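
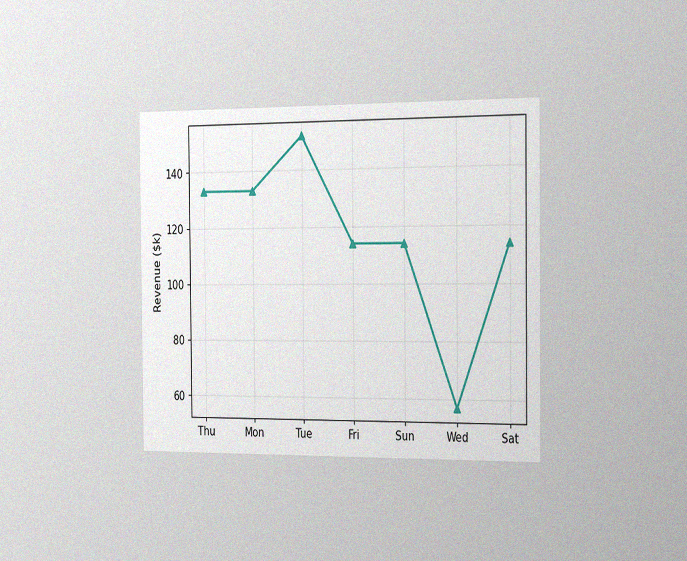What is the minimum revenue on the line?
The chart is viewed slightly from the right, with some photo noise. The lowest point is at Wed, and reading across to the y-axis gives $57k.

$57k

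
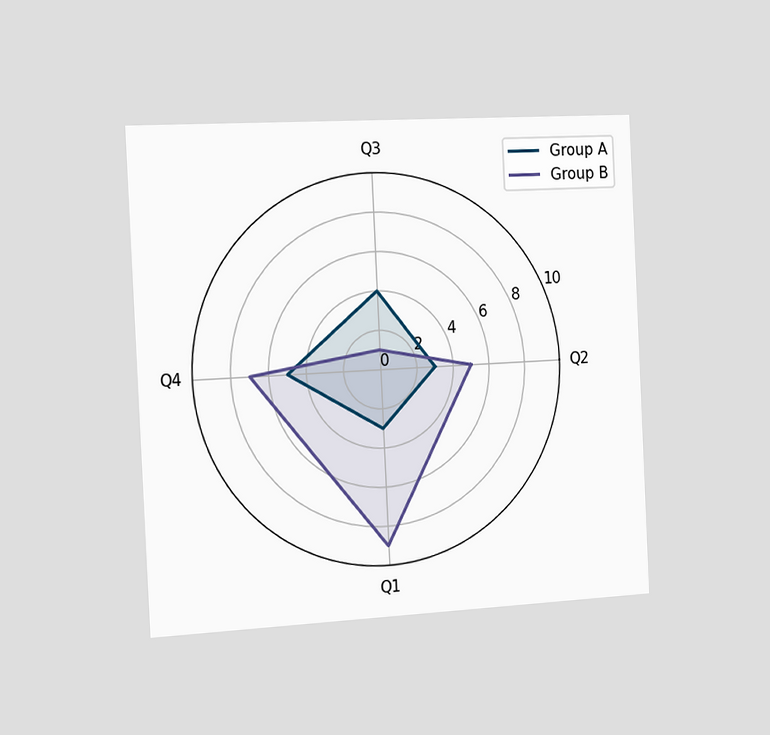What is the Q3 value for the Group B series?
The chart is tilted about 3° counter-clockwise and viewed slightly from the left. On the Q3 axis, Group B reaches 1.

1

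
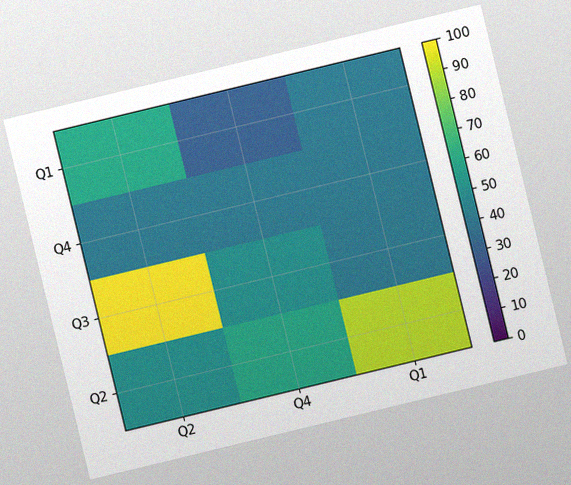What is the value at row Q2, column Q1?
90

The chart is tilted about 14° counter-clockwise, with some photo noise. Matching cell (Q2, Q1) against the colorbar gives 90.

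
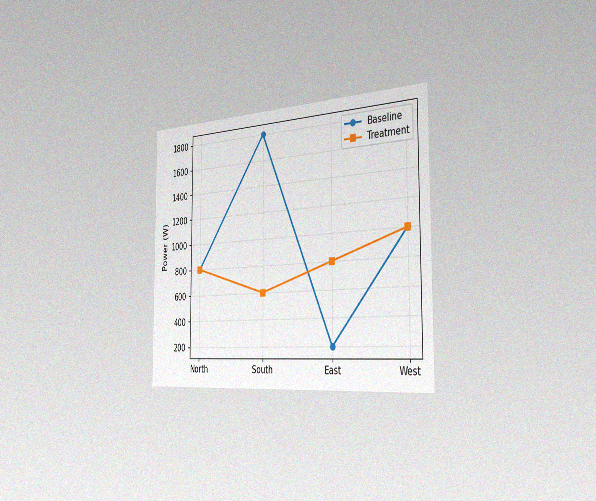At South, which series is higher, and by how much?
Baseline, by 1200W

The chart is viewed slightly from the right, with some photo noise. At South, Baseline sits above the other line by 1200W.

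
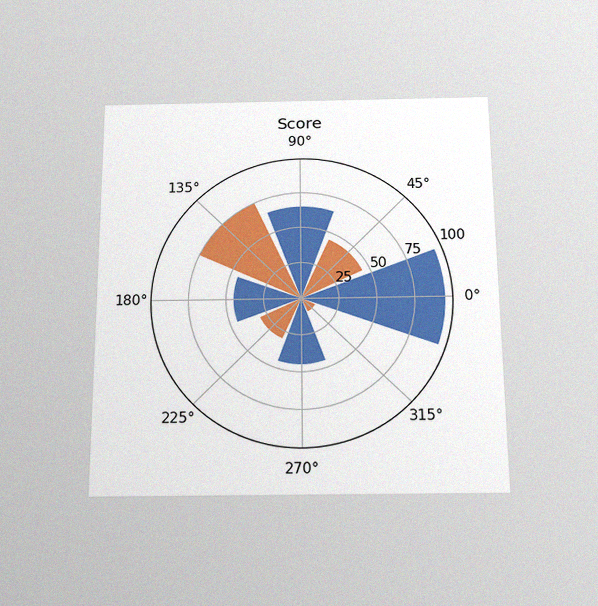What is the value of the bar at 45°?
45

The chart is viewed slightly from below, with some photo noise. The bar at 45° reaches 45 on the radial axis.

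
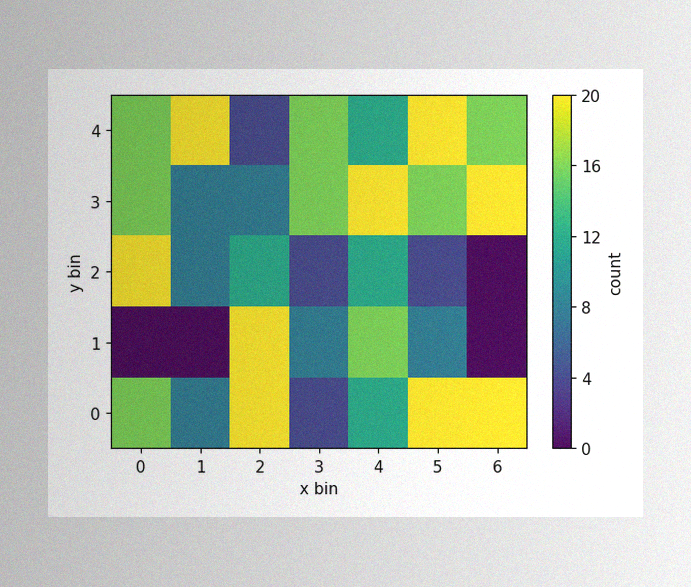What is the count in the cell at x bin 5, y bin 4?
The image has some photo noise and uneven lighting. Matching the cell (5, 4) against the colorbar gives 20.

20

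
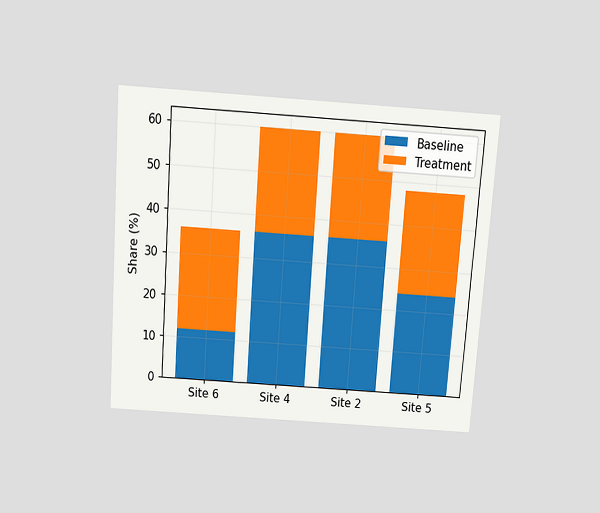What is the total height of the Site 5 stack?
The chart is tilted about 4° clockwise and viewed slightly from above. The Site 5 stack's top reaches 48% on the y-axis.

48%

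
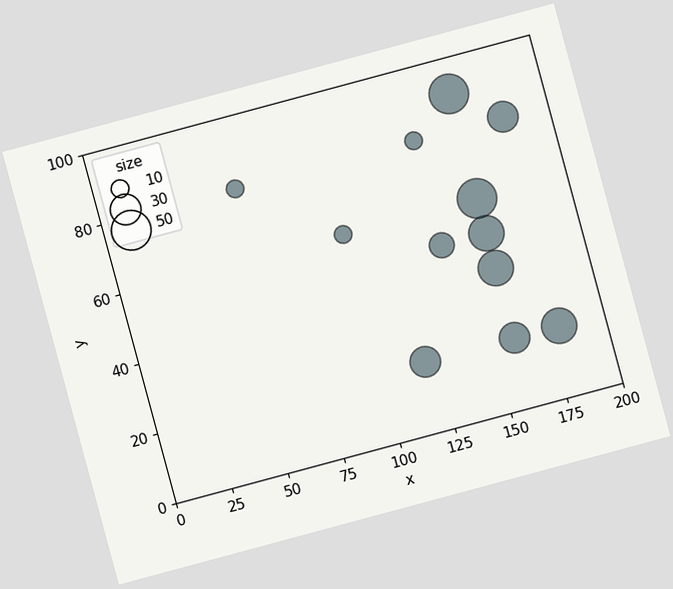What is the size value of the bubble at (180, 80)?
The chart is tilted about 15° counter-clockwise. Matching the bubble at (180, 80) against the size legend gives 30.

30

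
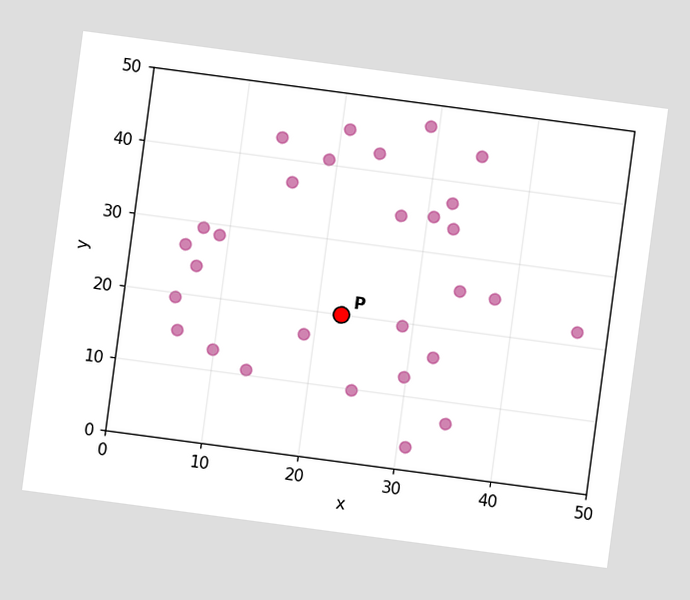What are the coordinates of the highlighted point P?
The chart is tilted about 8° clockwise. Following the gridlines from P to each axis, P sits at (22.5, 20).

(22.5, 20)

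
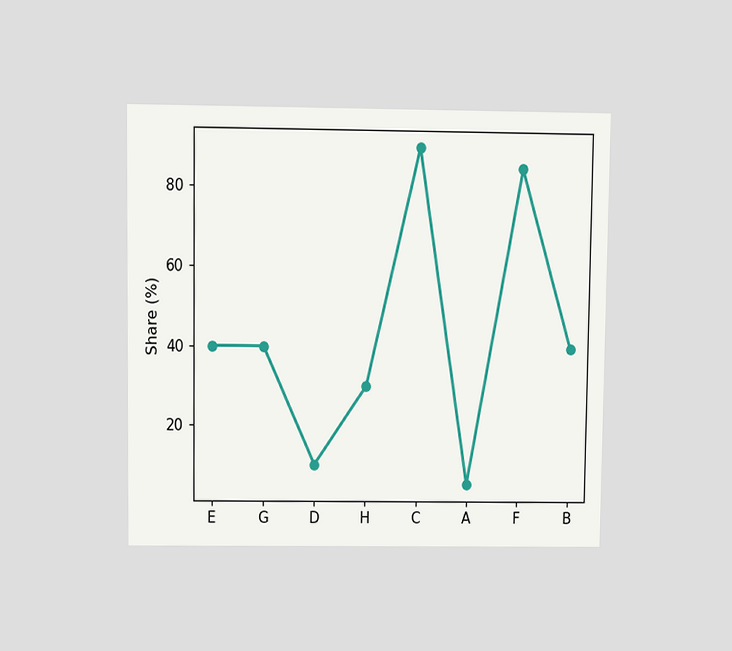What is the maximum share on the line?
90%

The chart is viewed at a slight angle. The highest point is at C, and reading across to the y-axis gives 90%.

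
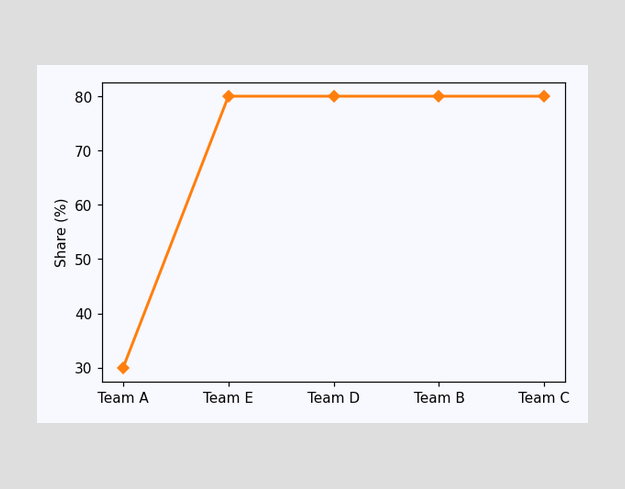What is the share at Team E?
80%

At Team E, the line is at 80%.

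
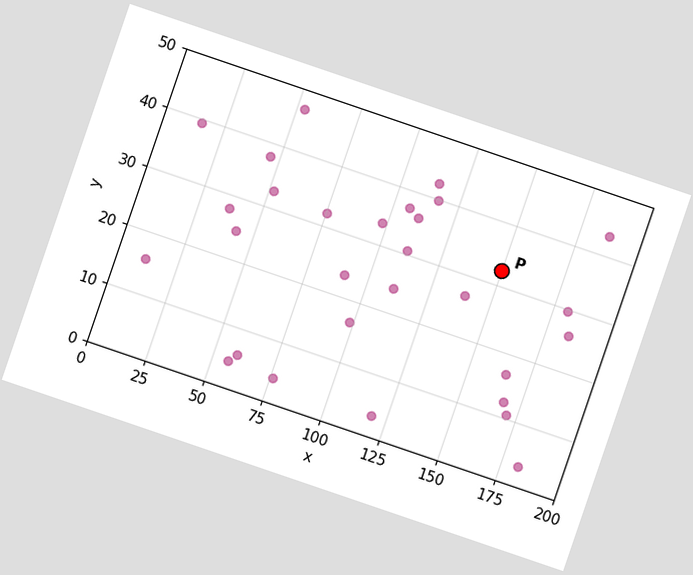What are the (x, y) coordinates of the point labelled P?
The chart is tilted about 19° clockwise. Following the gridlines from P to each axis, P sits at (150, 32.5).

(150, 32.5)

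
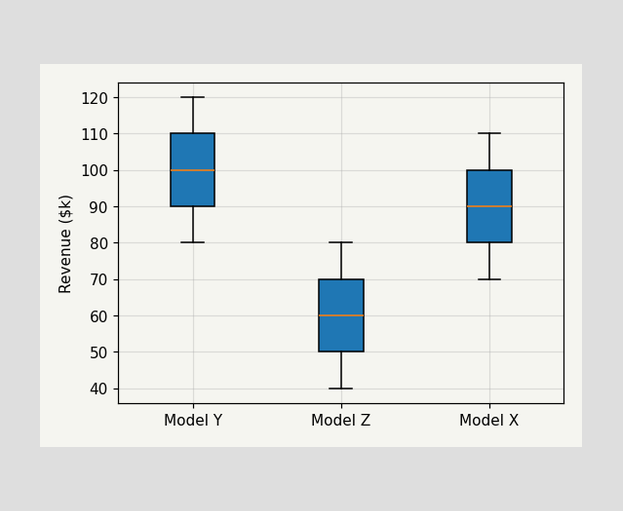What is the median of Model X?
$90k

The median line in the Model X box sits at $90k.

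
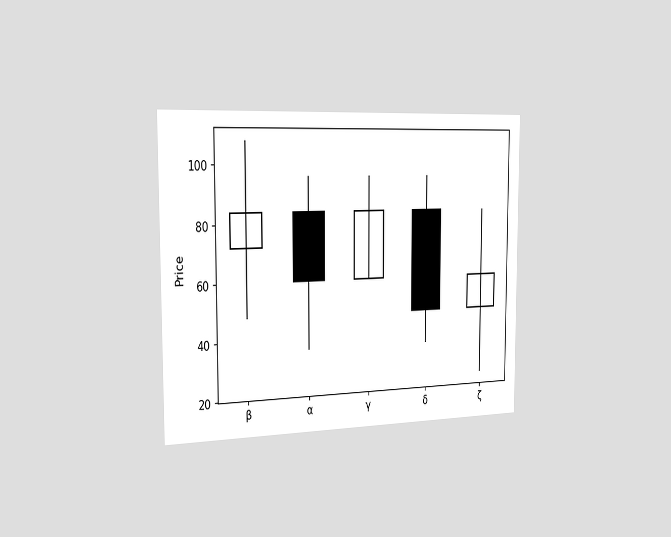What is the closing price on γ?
84

The chart is viewed slightly from the left. The γ candle closes at 84.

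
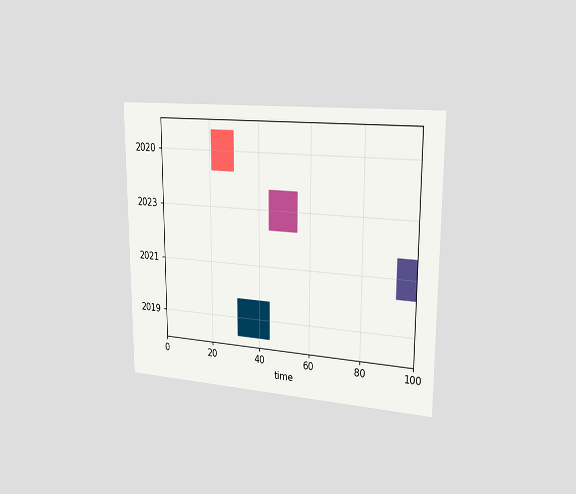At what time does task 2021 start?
93

The chart is viewed slightly from the right. The 2021 bar begins at t=93.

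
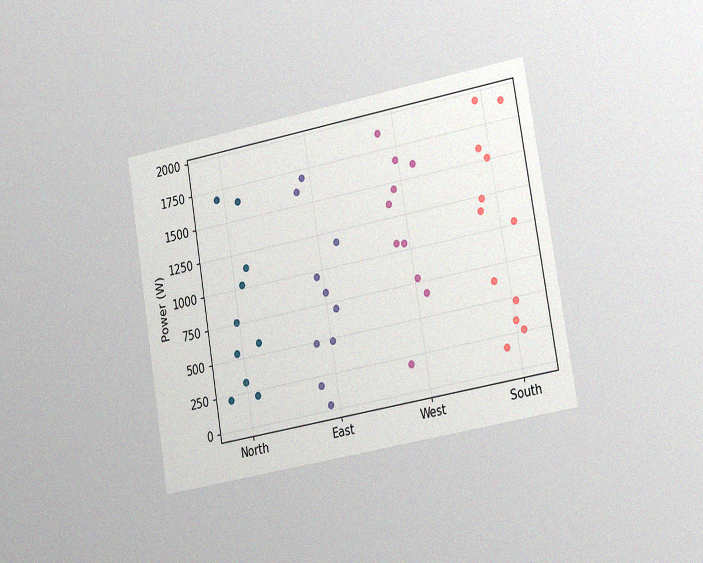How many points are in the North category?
The chart is tilted about 10° counter-clockwise and viewed slightly from the right, with some photo noise. Counting the markers in the North column gives 10.

10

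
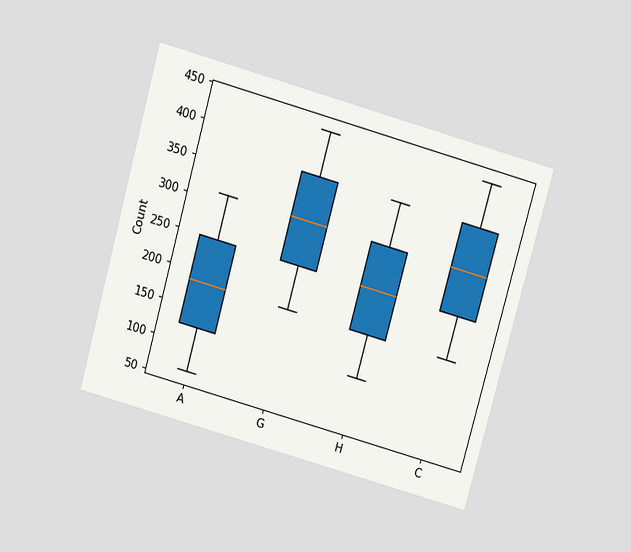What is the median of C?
310

The chart is tilted about 16° clockwise and viewed slightly from above. The median line in the C box sits at 310.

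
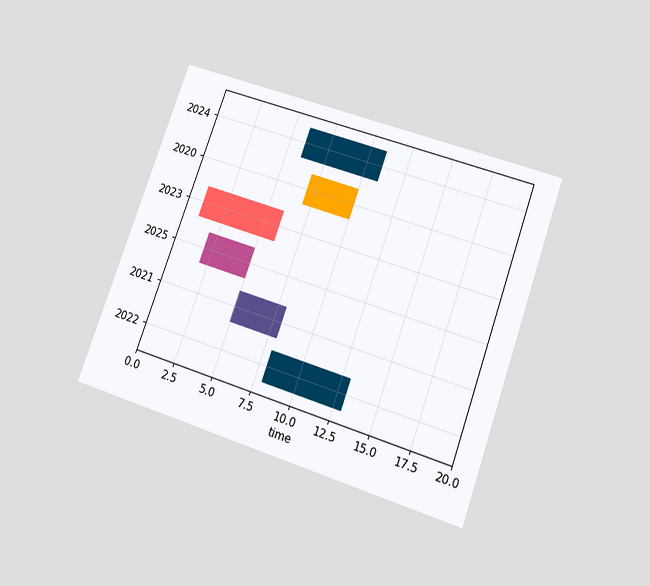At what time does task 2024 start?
6

The chart is tilted about 19° clockwise and viewed slightly from below. The 2024 bar begins at t=6.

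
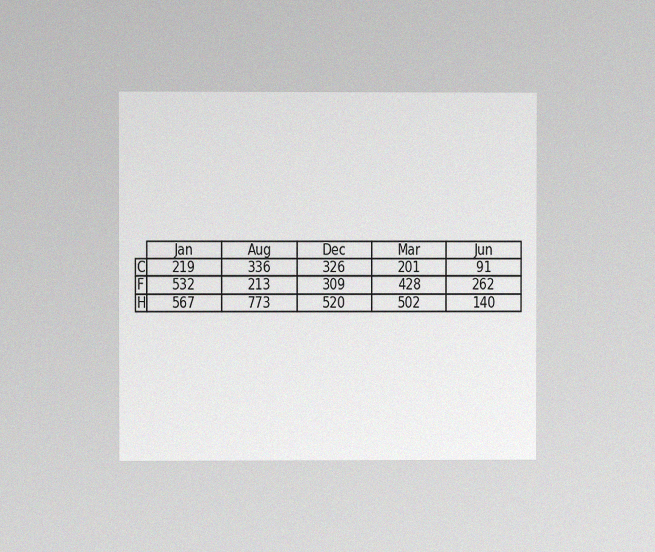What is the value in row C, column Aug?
The chart is viewed at a slight angle, with some photo noise. The (C, Aug) cell reads 336.

336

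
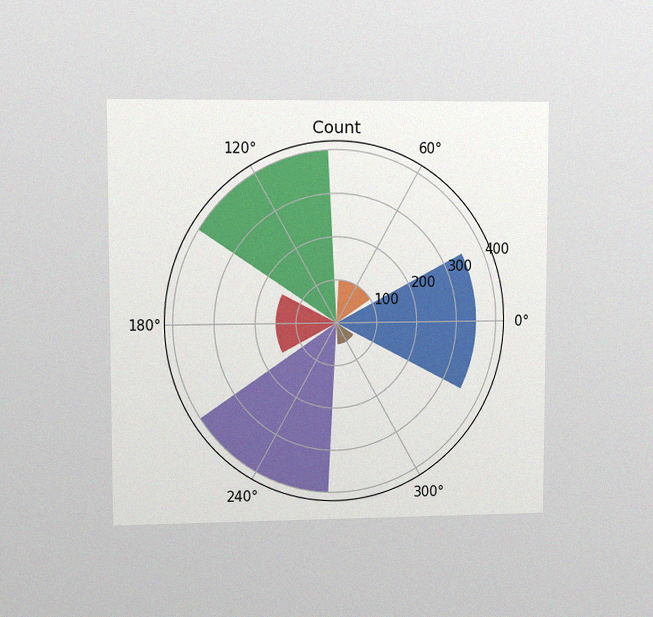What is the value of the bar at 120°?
400

The chart is viewed at a slight angle, with some photo noise. The bar at 120° reaches 400 on the radial axis.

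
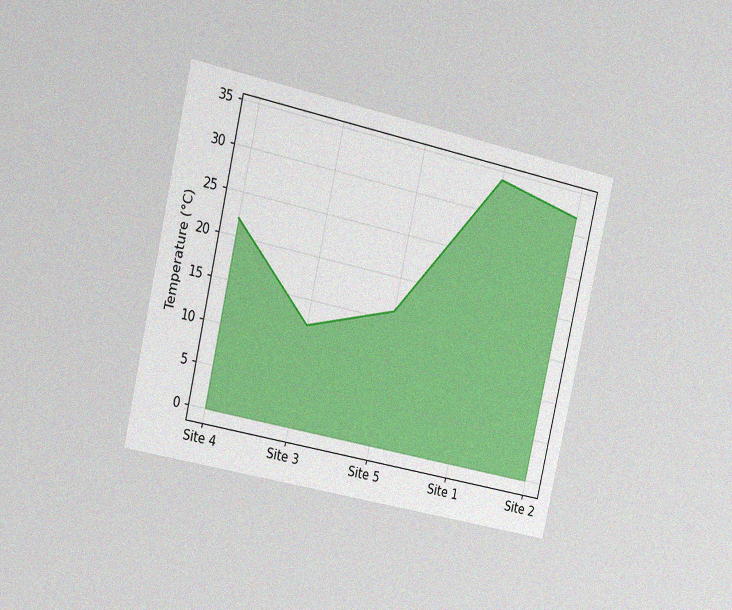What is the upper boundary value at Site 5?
16°C

The chart is tilted about 13° clockwise and viewed slightly from the left, with some photo noise. At Site 5 the upper boundary is at 16°C.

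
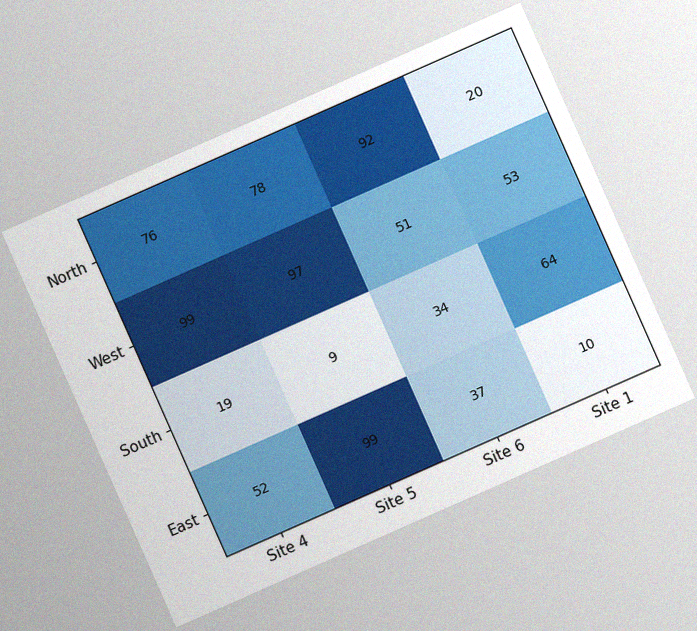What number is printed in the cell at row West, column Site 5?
The chart is tilted about 24° counter-clockwise, with some photo noise. The (West, Site 5) cell reads 97.

97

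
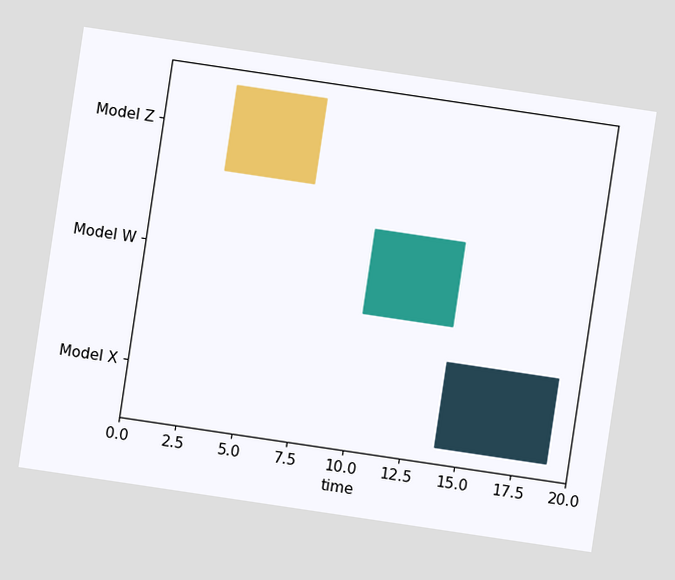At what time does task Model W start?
10

The chart is tilted about 8° clockwise. The Model W bar begins at t=10.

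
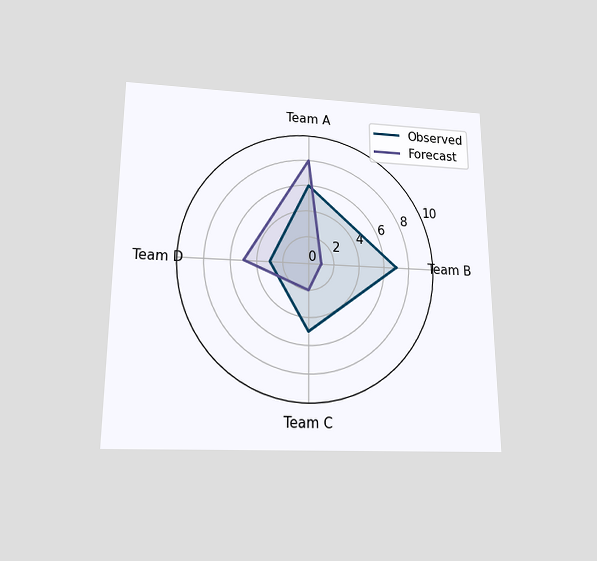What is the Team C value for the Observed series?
5

The chart is viewed slightly from below. On the Team C axis, Observed reaches 5.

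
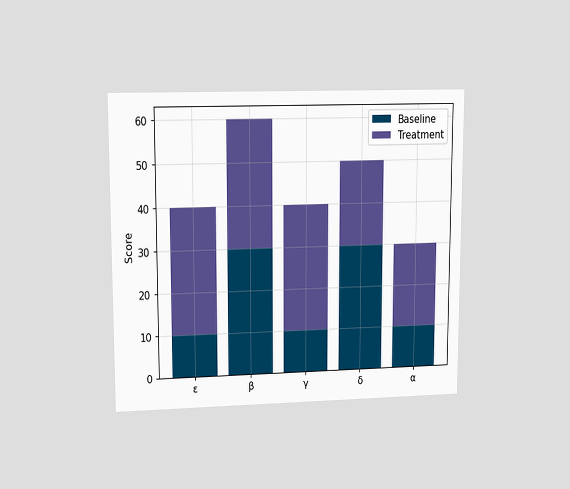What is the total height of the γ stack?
The chart is viewed at a slight angle. The γ stack's top reaches 40 on the y-axis.

40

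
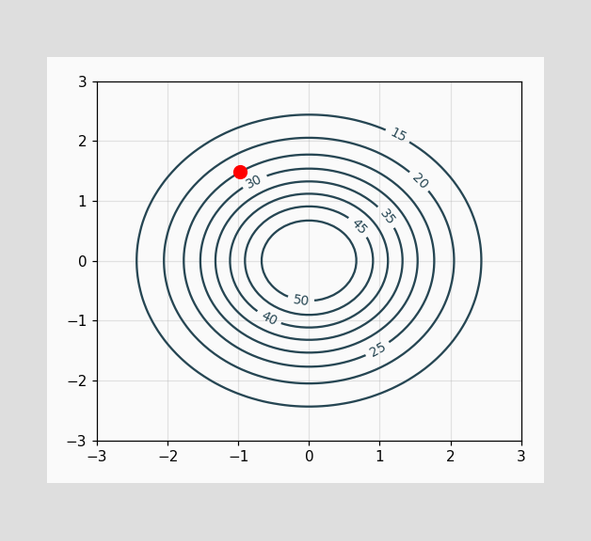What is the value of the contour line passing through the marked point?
The marked point sits on the contour labelled 25.

25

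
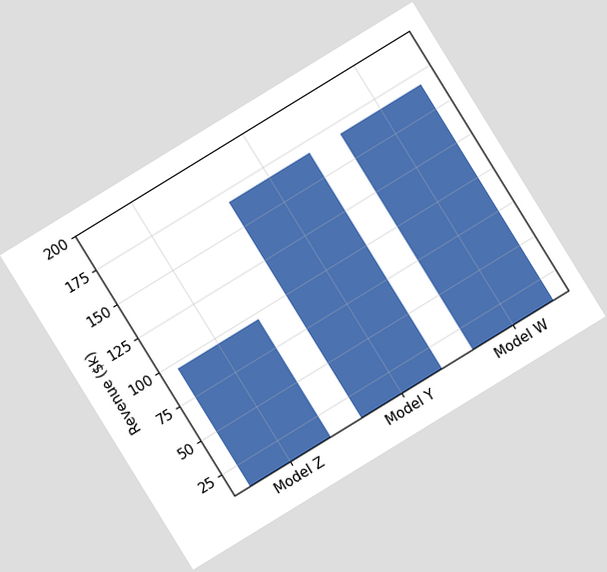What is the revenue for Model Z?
The chart is tilted about 32° counter-clockwise. Reading along the chart's y-axis, the Model Z bar reaches $96k.

$96k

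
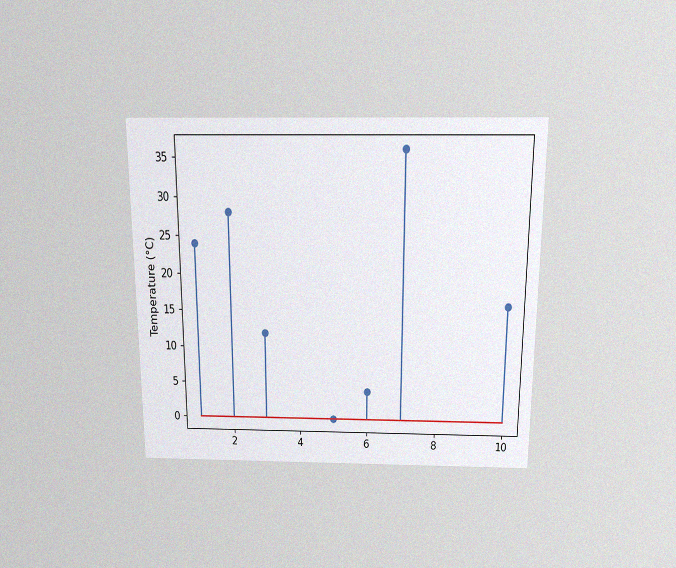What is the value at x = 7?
The chart is viewed slightly from above, with some photo noise. The stem at x=7 reaches 36°C.

36°C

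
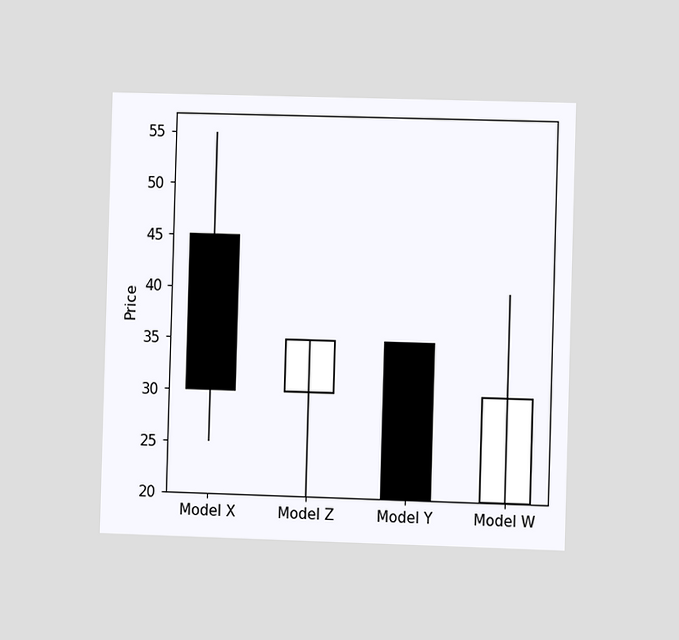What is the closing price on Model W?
The chart is viewed at a slight angle. The Model W candle closes at 30.

30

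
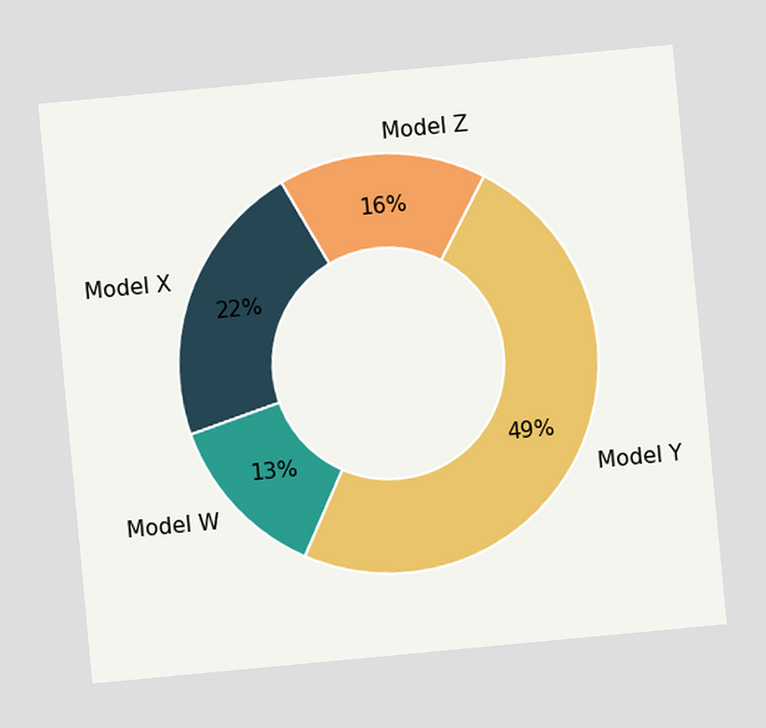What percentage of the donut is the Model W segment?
The chart is tilted about 5° counter-clockwise. The Model W segment takes up 13% of the ring.

13%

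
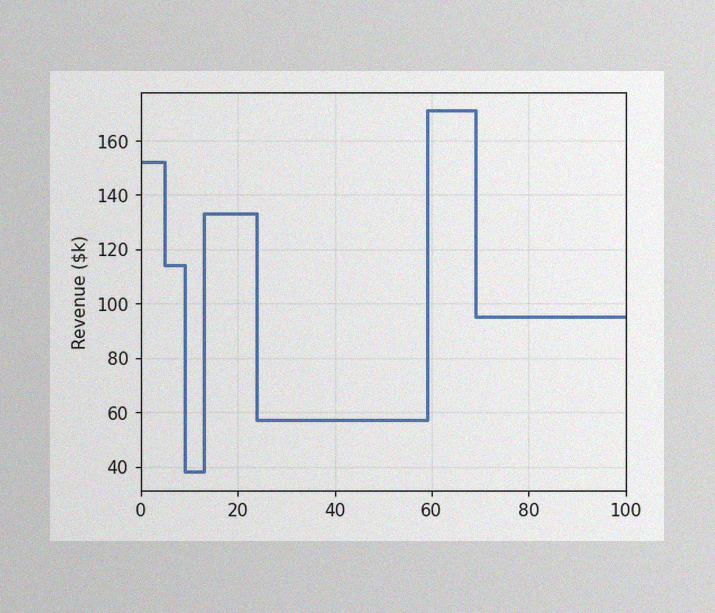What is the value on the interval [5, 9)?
$114k

The image has some photo noise and uneven lighting. On [5, 9) the step sits at $114k.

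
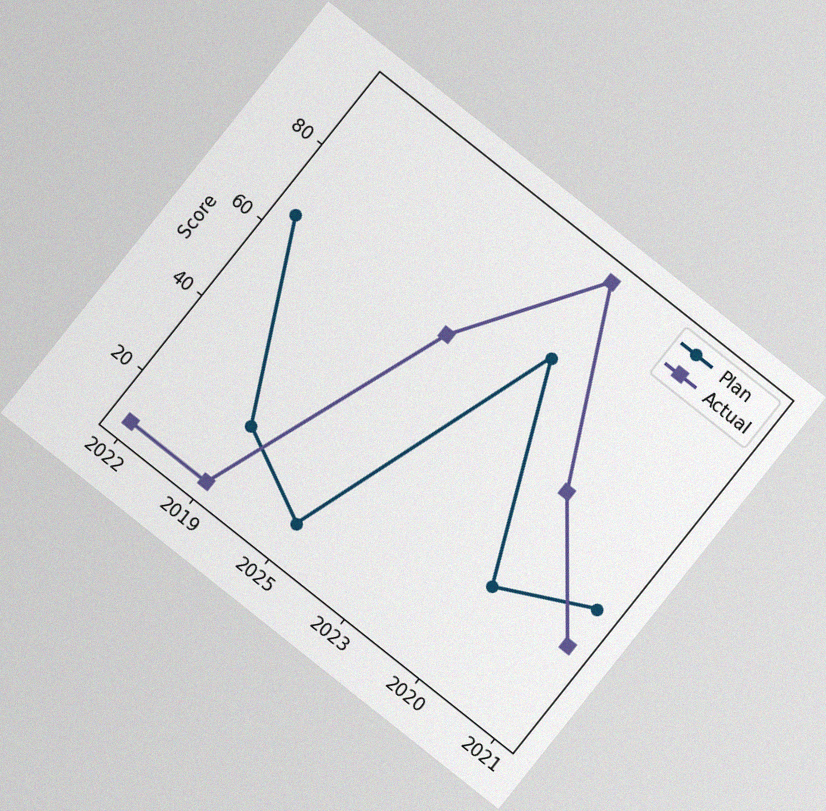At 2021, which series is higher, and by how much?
The chart is tilted about 39° clockwise, with some photo noise. At 2021, Plan sits above the other line by 10.

Plan, by 10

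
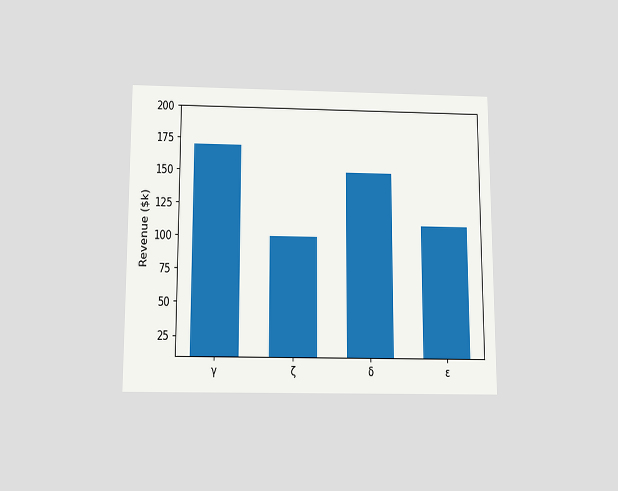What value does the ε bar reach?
$110k

The chart is viewed slightly from below. Reading along the chart's y-axis, the ε bar reaches $110k.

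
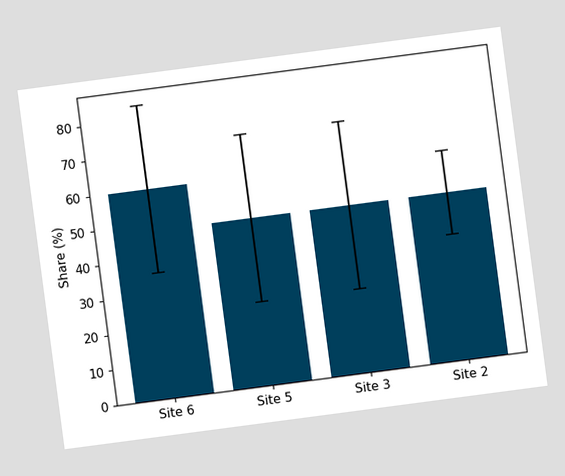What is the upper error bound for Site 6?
84%

The chart is tilted about 7° counter-clockwise. The Site 6 bar's upper whisker reaches 84%.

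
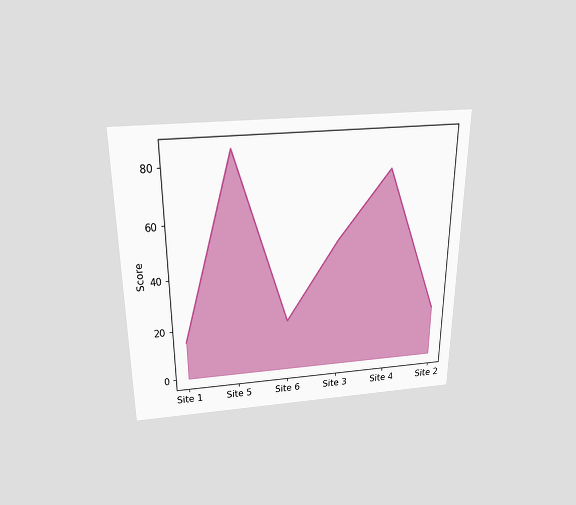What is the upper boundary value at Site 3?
The chart is viewed slightly from above. At Site 3 the upper boundary is at 50.

50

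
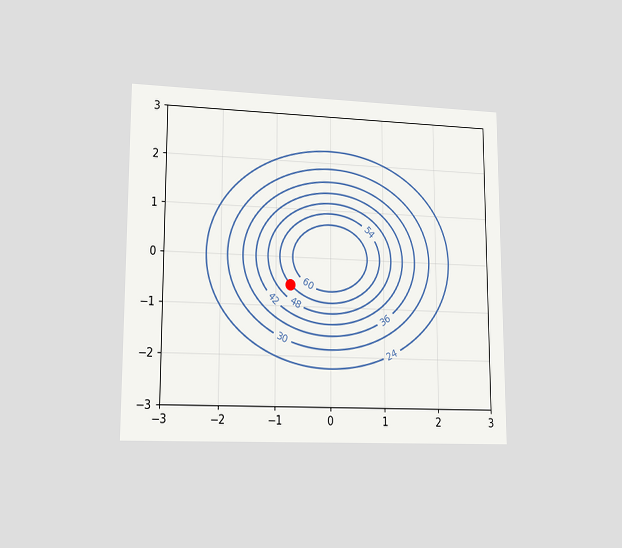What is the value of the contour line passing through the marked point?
54

The chart is viewed at a slight angle. The marked point sits on the contour labelled 54.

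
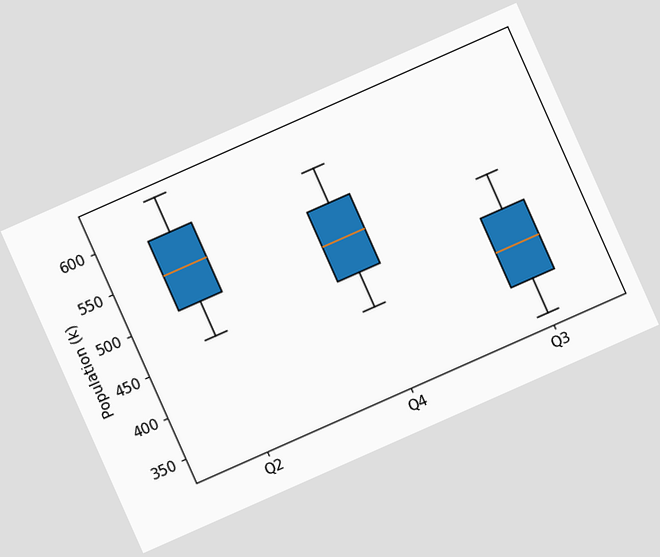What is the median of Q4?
The chart is tilted about 24° counter-clockwise. The median line in the Q4 box sits at 504k.

504k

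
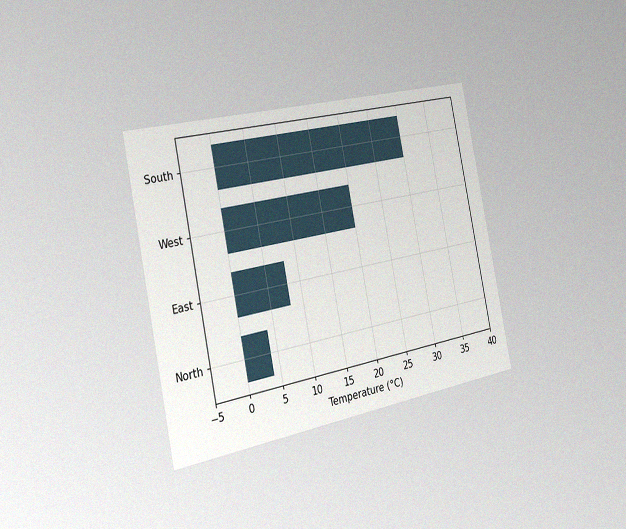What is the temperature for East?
8°C

The chart is tilted about 11° counter-clockwise and viewed slightly from the left, with some photo noise. Reading along the chart's x-axis, the East bar reaches 8°C.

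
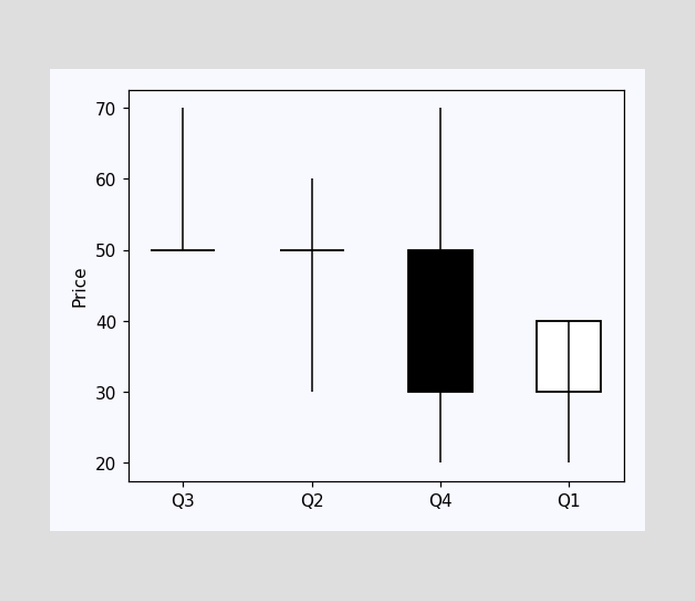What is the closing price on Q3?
The Q3 candle closes at 50.

50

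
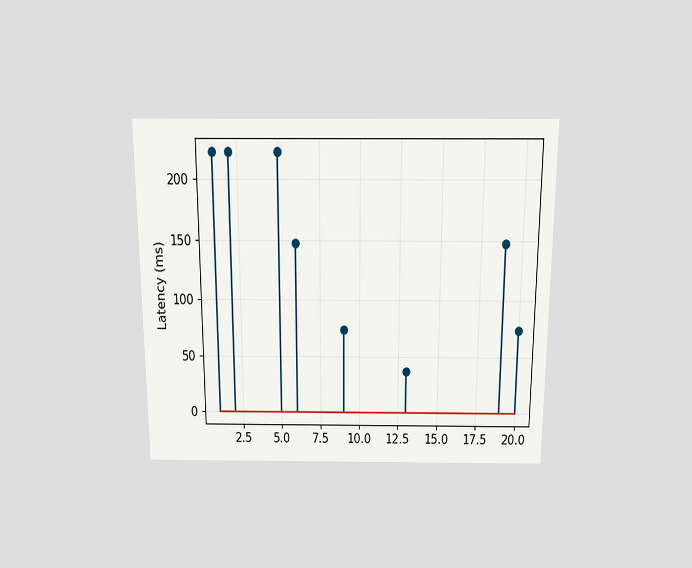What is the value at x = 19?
The chart is viewed slightly from above. The stem at x=19 reaches 148ms.

148ms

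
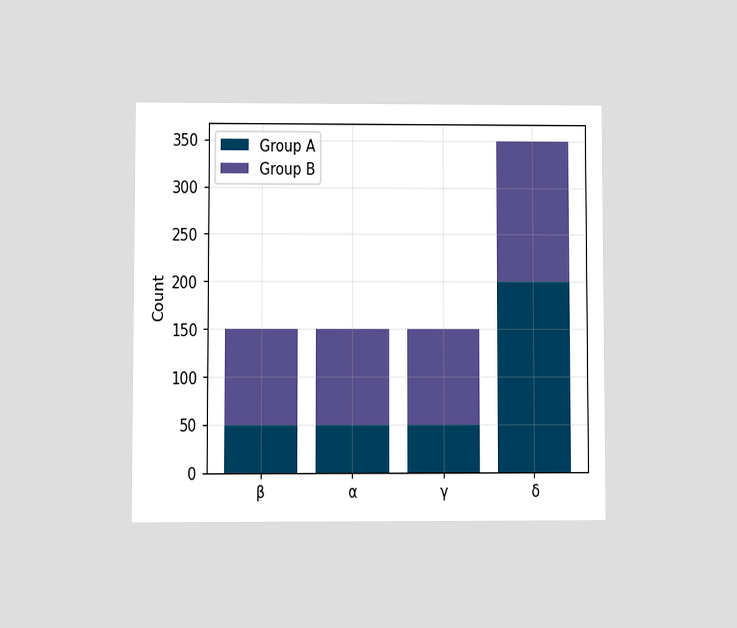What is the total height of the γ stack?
The chart is viewed at a slight angle. The γ stack's top reaches 150 on the y-axis.

150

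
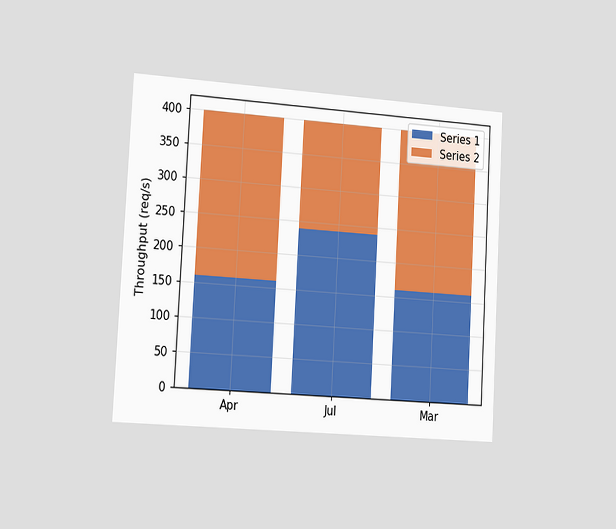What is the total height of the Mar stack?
The chart is tilted about 3° clockwise and viewed slightly from the left. The Mar stack's top reaches 400req/s on the y-axis.

400req/s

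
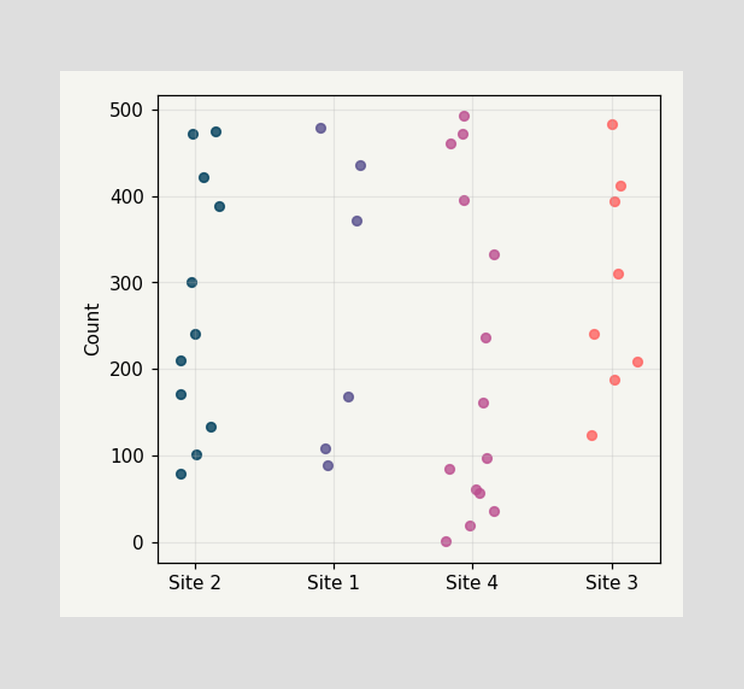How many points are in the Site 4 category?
Counting the markers in the Site 4 column gives 14.

14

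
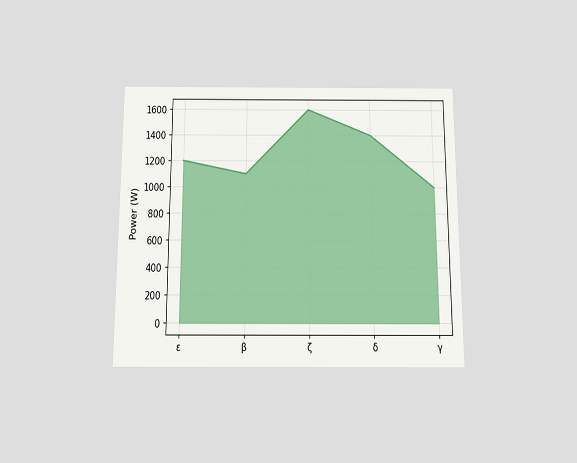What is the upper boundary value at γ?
The chart is viewed slightly from below. At γ the upper boundary is at 1000W.

1000W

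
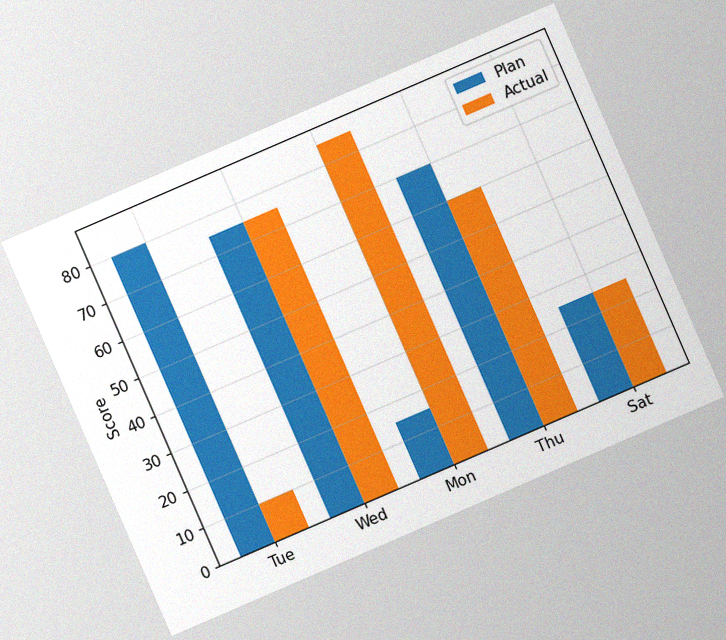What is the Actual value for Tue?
The chart is tilted about 23° counter-clockwise, with some photo noise. The Actual bar at Tue reaches 10 on the y-axis.

10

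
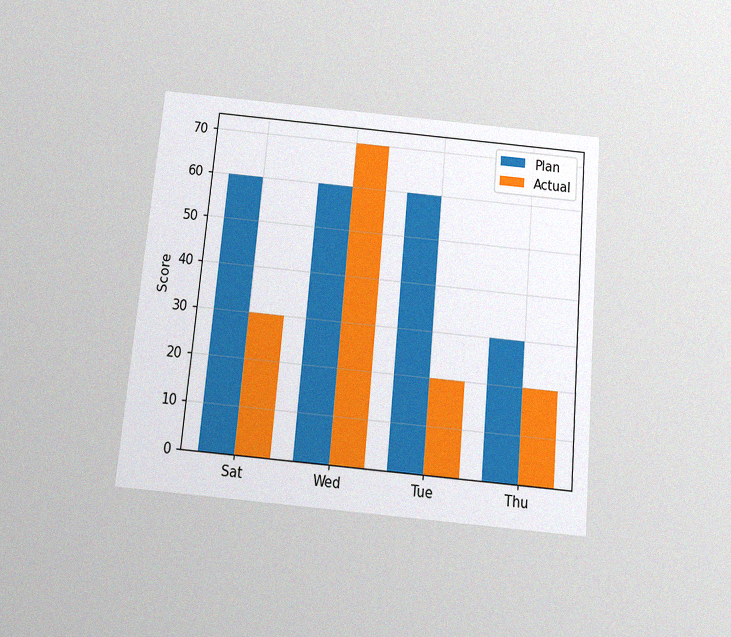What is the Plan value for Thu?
30

The chart is tilted about 5° clockwise and viewed slightly from below, with some photo noise. The Plan bar at Thu reaches 30 on the y-axis.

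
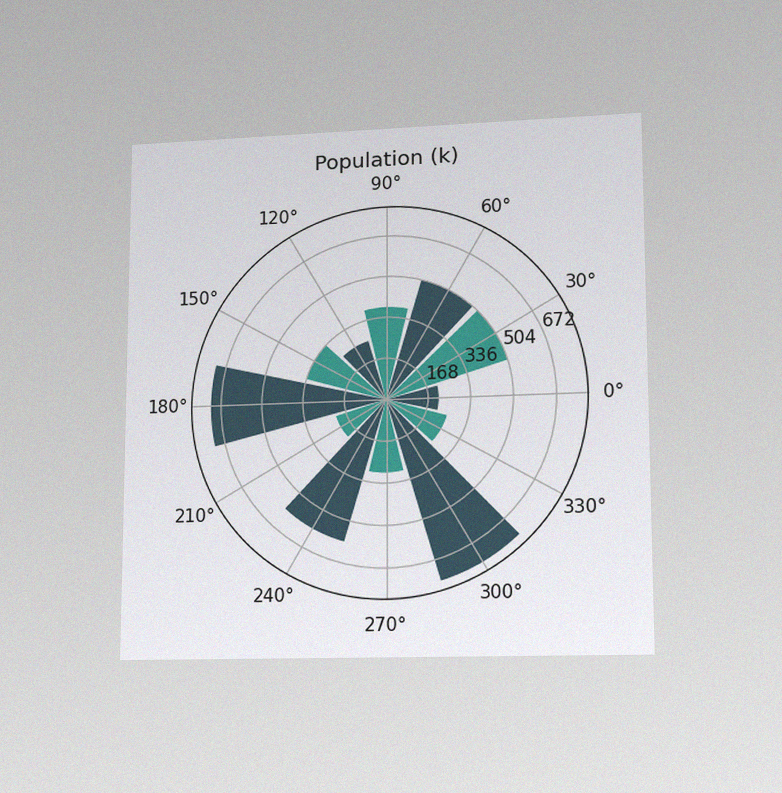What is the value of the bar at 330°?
252k

The chart is viewed at a slight angle, with some photo noise. The bar at 330° reaches 252k on the radial axis.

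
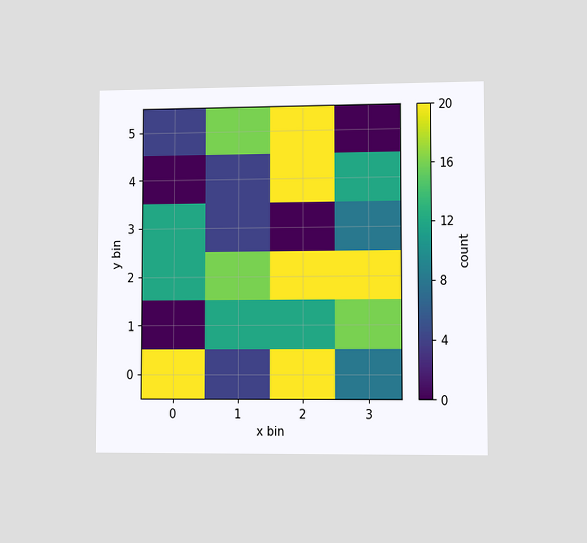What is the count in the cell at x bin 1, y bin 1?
12

The chart is viewed slightly from the right. Matching the cell (1, 1) against the colorbar gives 12.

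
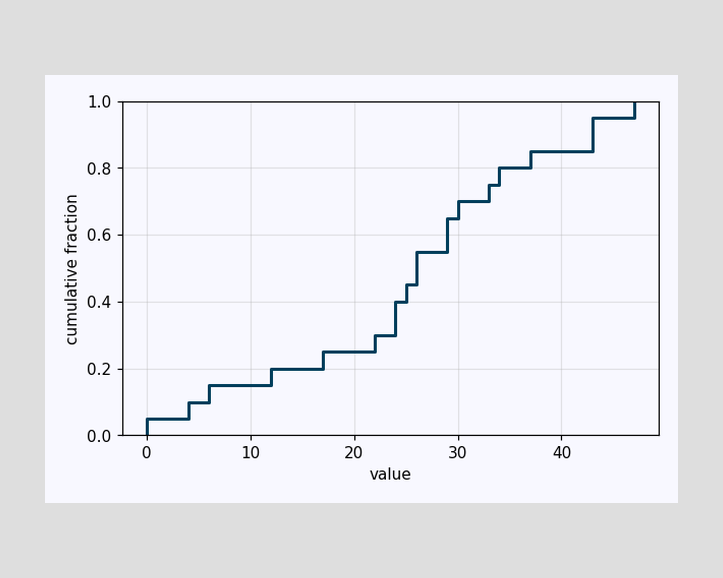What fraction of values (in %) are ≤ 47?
At x=47 the ECDF step is at 100%.

100%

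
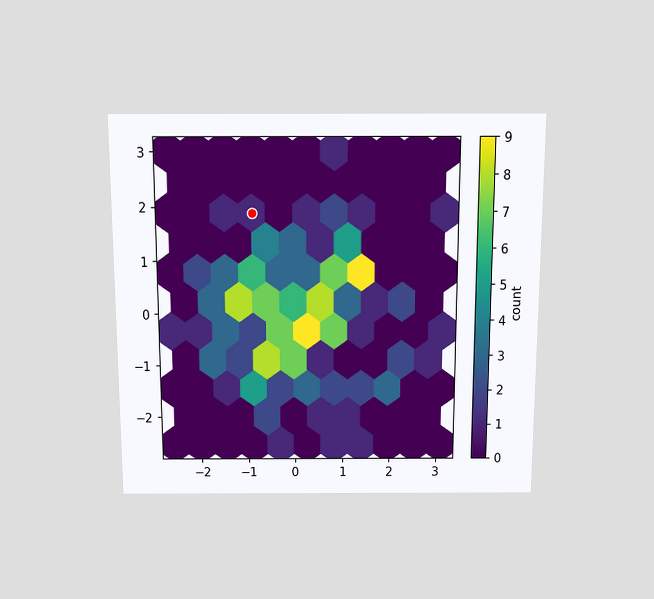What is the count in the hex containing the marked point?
The chart is viewed slightly from above. The marked hex reads 1 on the colorbar.

1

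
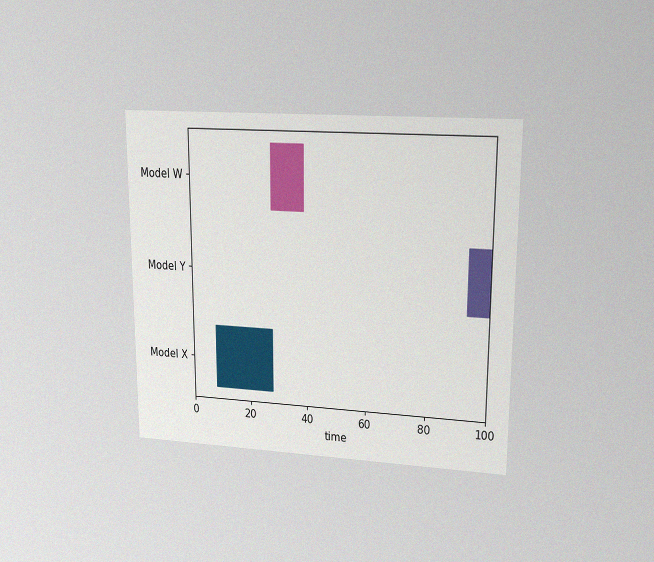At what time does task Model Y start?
The chart is viewed at a slight angle, with some photo noise. The Model Y bar begins at t=93.

93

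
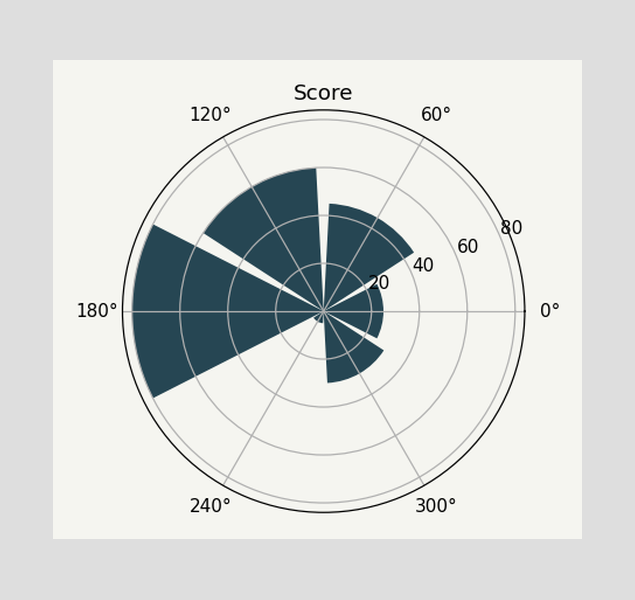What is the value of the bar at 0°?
25

The bar at 0° reaches 25 on the radial axis.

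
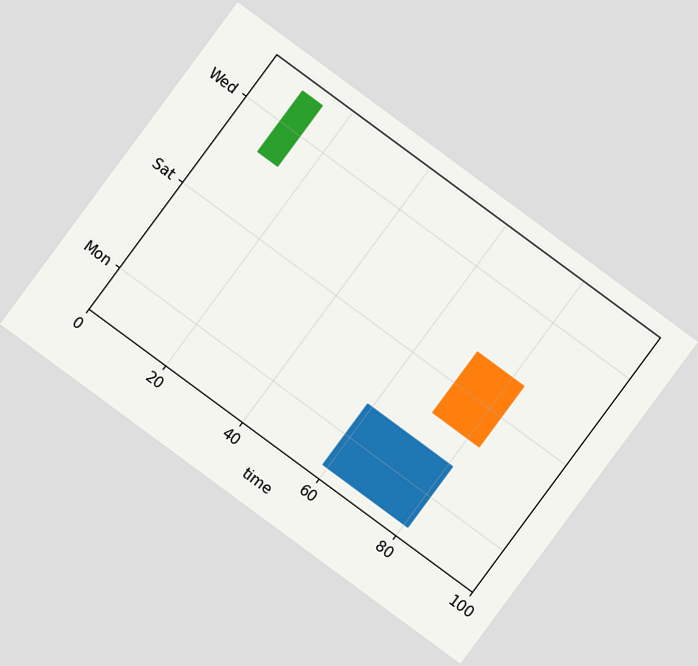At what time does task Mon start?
59

The chart is tilted about 36° clockwise. The Mon bar begins at t=59.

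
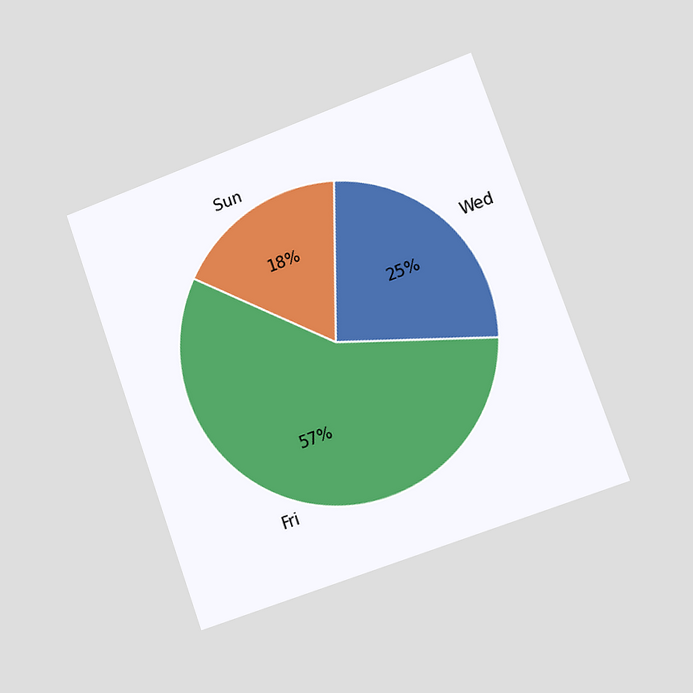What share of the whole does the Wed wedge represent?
The chart is tilted about 19° counter-clockwise and viewed slightly from the right. The Wed slice takes up 25% of the pie.

25%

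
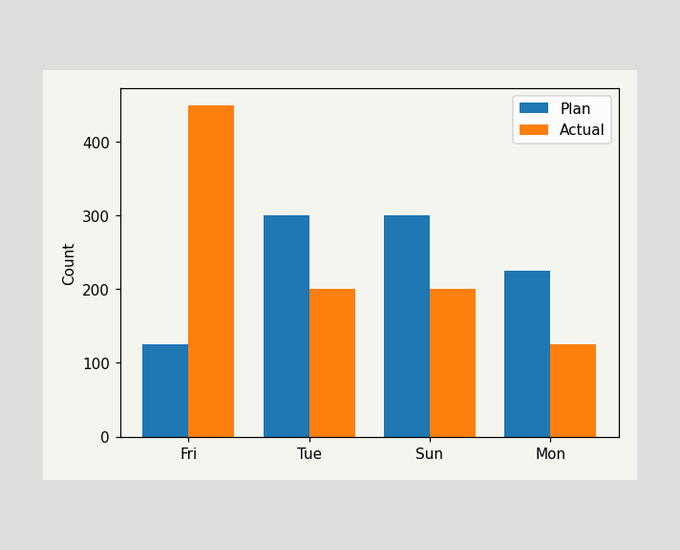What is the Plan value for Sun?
300

The Plan bar at Sun reaches 300 on the y-axis.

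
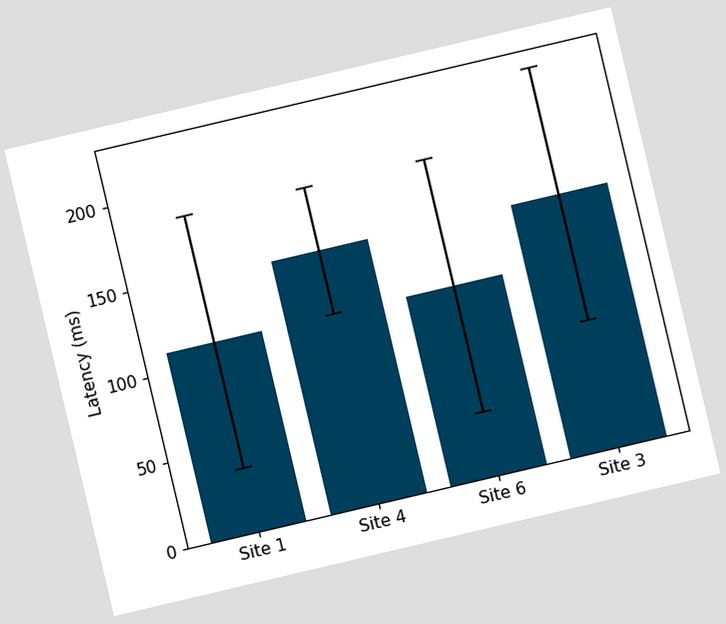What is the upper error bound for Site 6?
185ms

The chart is tilted about 13° counter-clockwise. The Site 6 bar's upper whisker reaches 185ms.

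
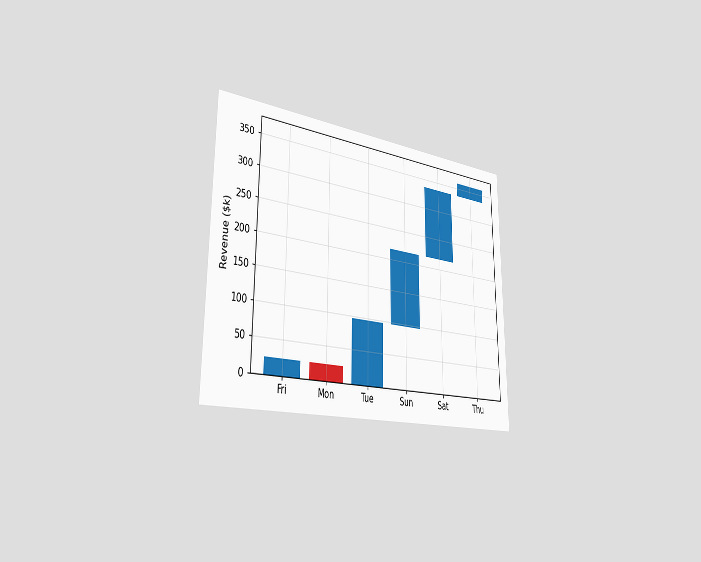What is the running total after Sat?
The chart is viewed slightly from the left. After Sat the running total reaches $336k.

$336k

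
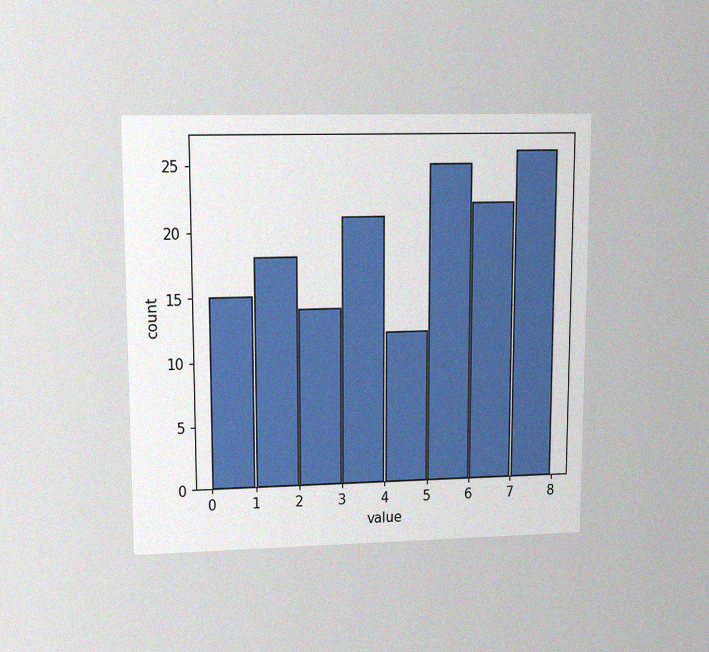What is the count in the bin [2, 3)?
14

The chart is viewed at a slight angle, with some photo noise. The [2, 3) bin has height 14.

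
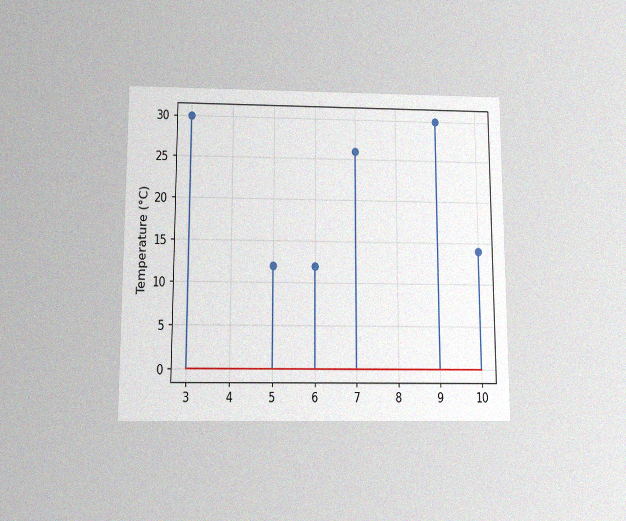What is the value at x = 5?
12°C

The chart is viewed slightly from below, with some photo noise. The stem at x=5 reaches 12°C.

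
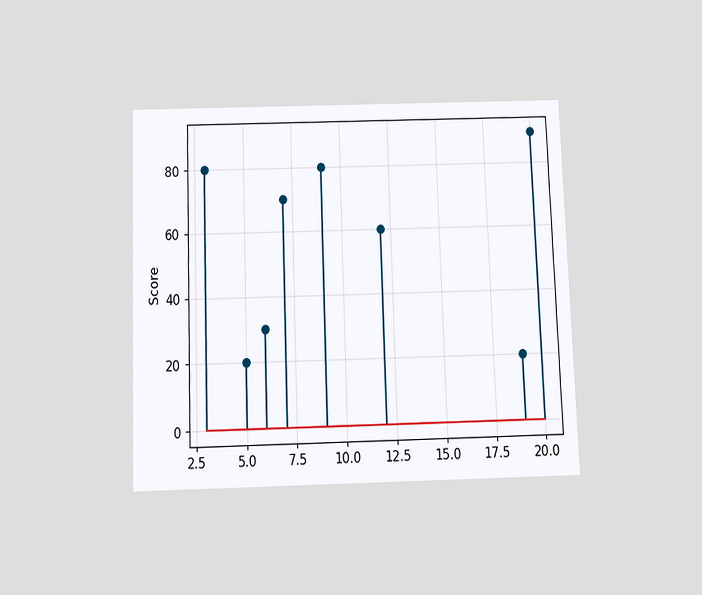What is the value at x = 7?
70

The chart is viewed slightly from below. The stem at x=7 reaches 70.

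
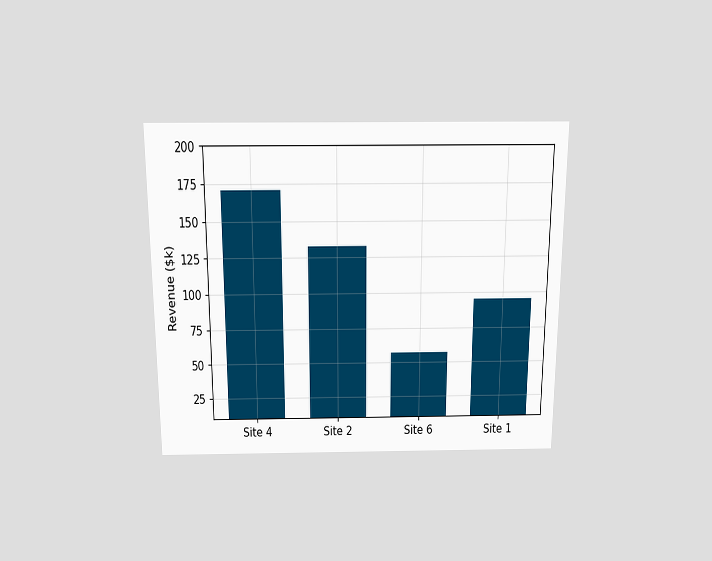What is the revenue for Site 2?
The chart is viewed slightly from above. Reading along the chart's y-axis, the Site 2 bar reaches $133k.

$133k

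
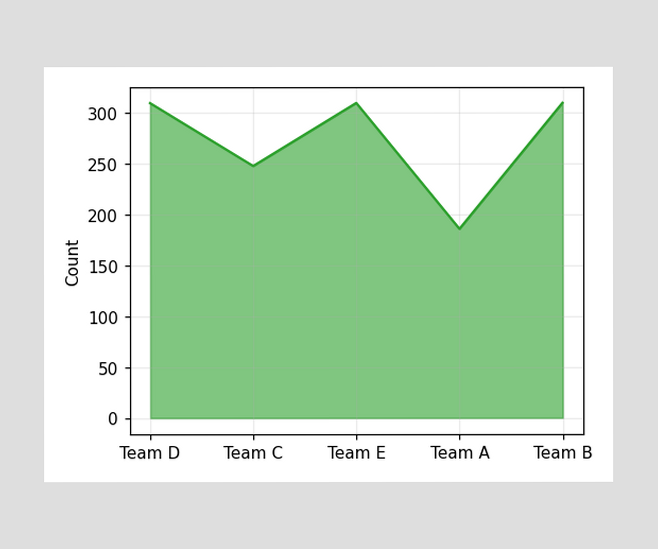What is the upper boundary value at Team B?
At Team B the upper boundary is at 310.

310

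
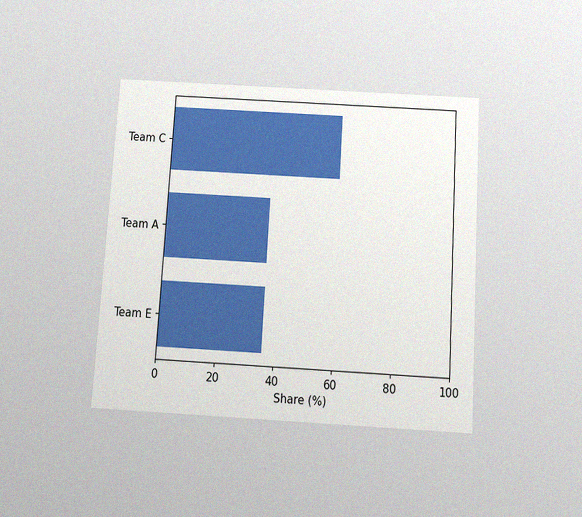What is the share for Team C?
60%

The chart is tilted about 3° clockwise and viewed slightly from below, with some photo noise. Reading along the chart's x-axis, the Team C bar reaches 60%.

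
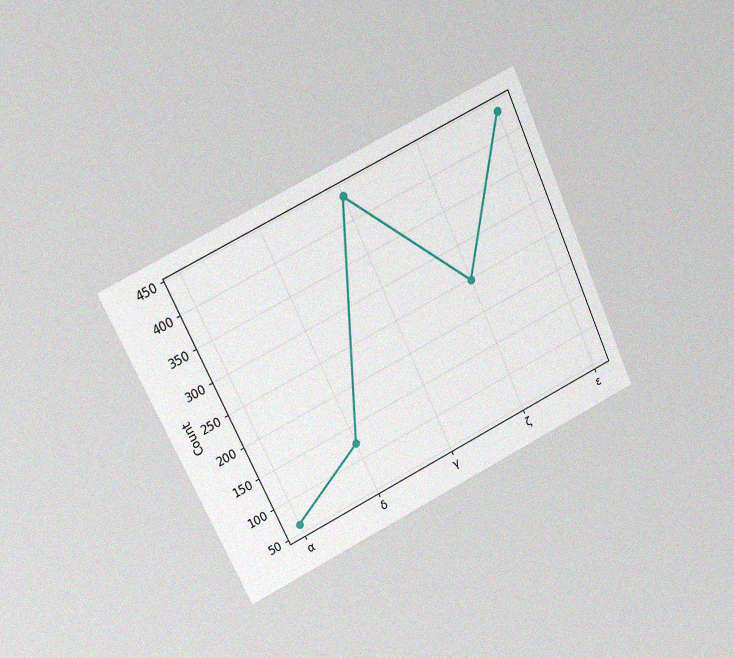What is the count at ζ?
248

The chart is tilted about 25° counter-clockwise and viewed at a slight angle, with some photo noise. At ζ, the line is at 248.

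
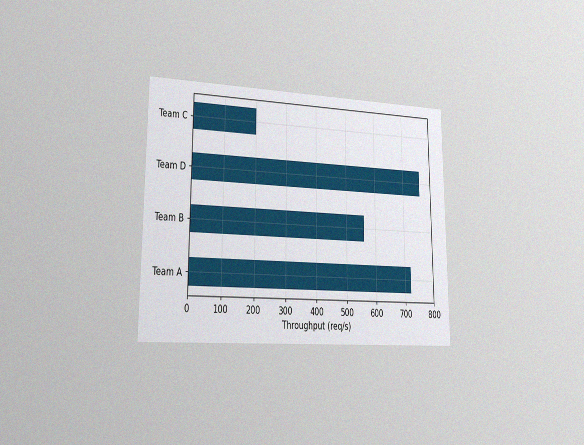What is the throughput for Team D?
The chart is viewed slightly from the left, with some photo noise. Reading along the chart's x-axis, the Team D bar reaches 760req/s.

760req/s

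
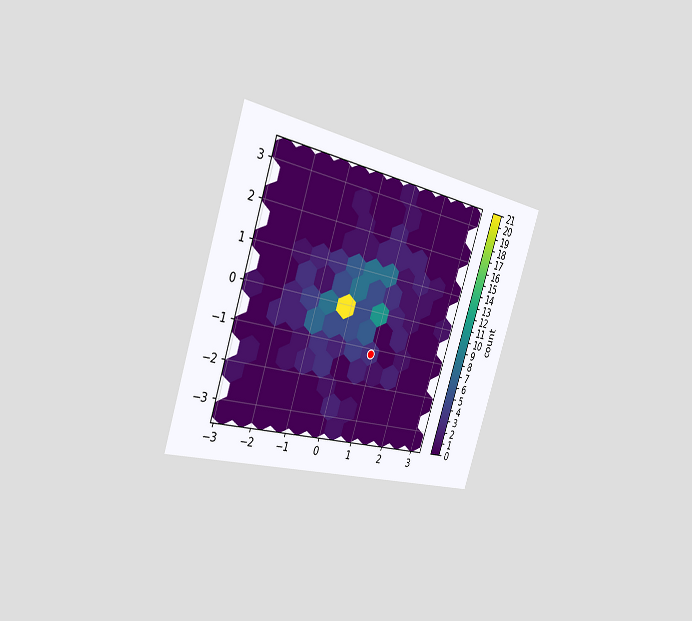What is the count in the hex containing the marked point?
The chart is tilted about 18° clockwise and viewed slightly from the left. The marked hex reads 3 on the colorbar.

3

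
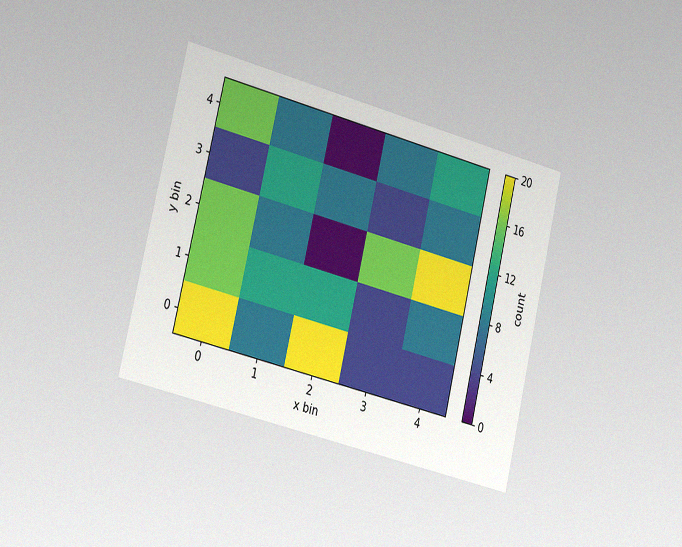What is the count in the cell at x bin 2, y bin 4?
The chart is tilted about 14° clockwise and viewed slightly from the left, with some photo noise. Matching the cell (2, 4) against the colorbar gives 0.

0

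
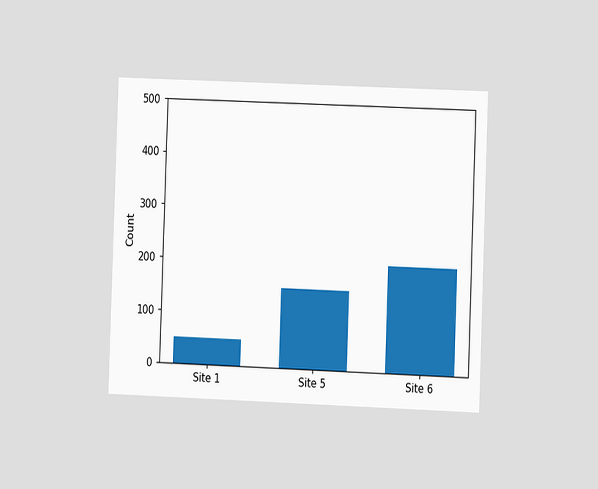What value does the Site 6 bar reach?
200

The chart is tilted about 2° clockwise and viewed at a slight angle. Reading along the chart's y-axis, the Site 6 bar reaches 200.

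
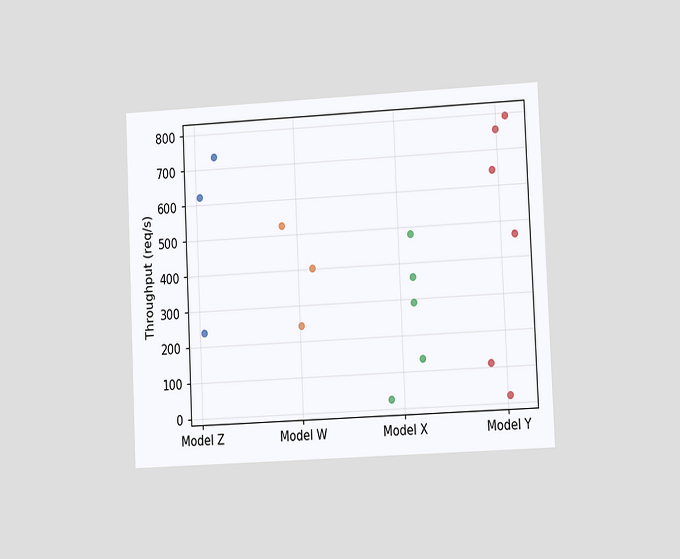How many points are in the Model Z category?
3

The chart is tilted about 3° counter-clockwise and viewed slightly from the right. Counting the markers in the Model Z column gives 3.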